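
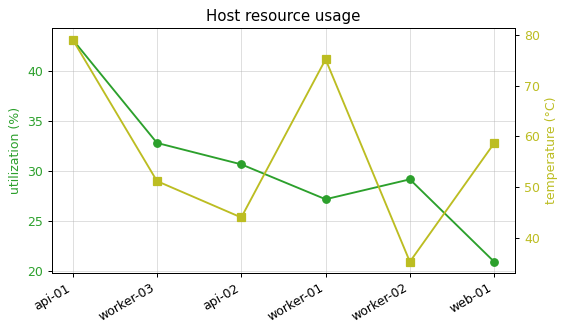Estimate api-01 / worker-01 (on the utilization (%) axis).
api-01 ≈ 44, worker-01 ≈ 28; 44/28 ≈ 1.57.

≈ 1.57×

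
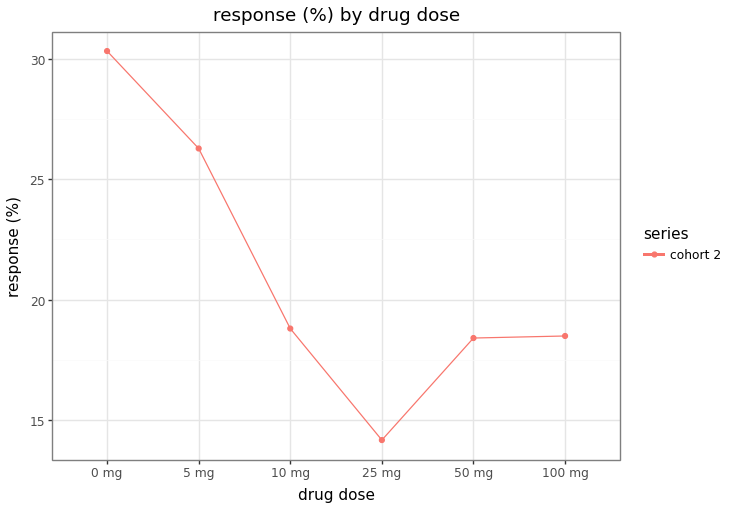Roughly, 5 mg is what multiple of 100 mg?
5 mg ≈ 26, 100 mg ≈ 18; 26/18 ≈ 1.44.

≈ 1.44×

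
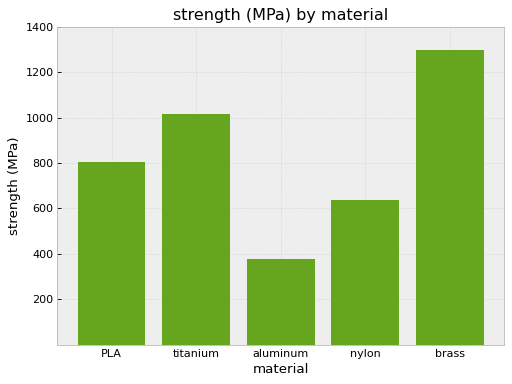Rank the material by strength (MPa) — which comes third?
Top 4: brass ≈ 1200, titanium ≈ 1000, PLA ≈ 800, nylon ≈ 600.

PLA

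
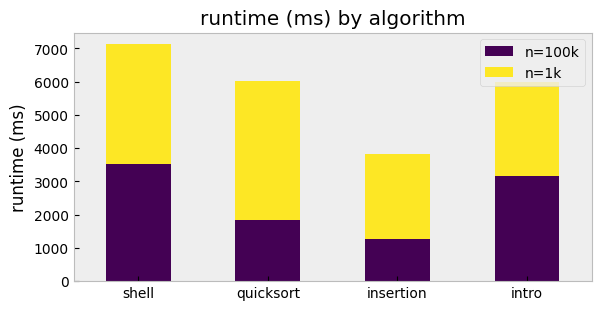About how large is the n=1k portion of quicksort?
≈ 4000

n=1k top ≈ 6000, bottom ≈ 2000; segment ≈ 4000.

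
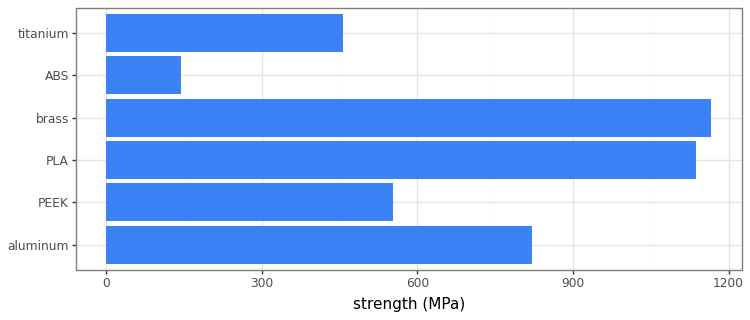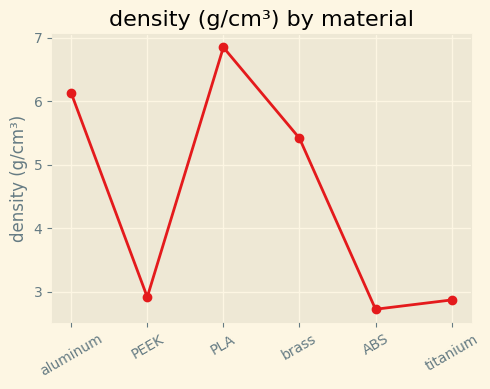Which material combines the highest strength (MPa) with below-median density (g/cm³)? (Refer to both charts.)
Chart 2 median density (g/cm³) ≈ 4; below-median materials: PEEK, ABS, titanium. Among those, PEEK has the highest strength (MPa) (≈ 600).

PEEK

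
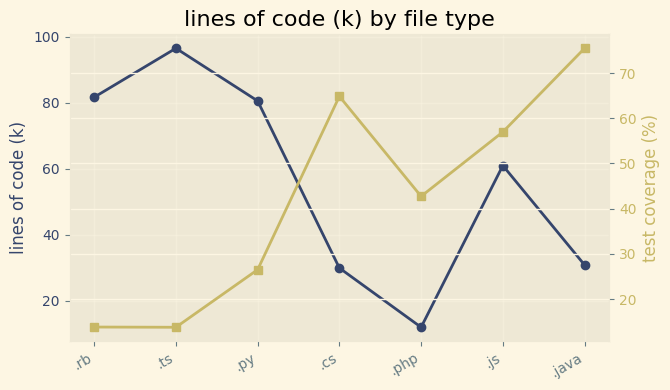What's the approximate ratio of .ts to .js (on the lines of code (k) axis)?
.ts ≈ 100, .js ≈ 60; 100/60 ≈ 1.67.

≈ 1.67×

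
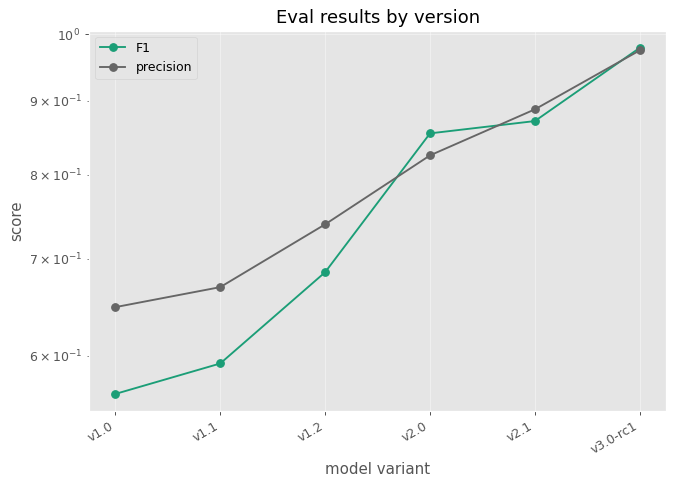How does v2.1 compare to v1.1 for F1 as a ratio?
≈ 1.42×

v2.1 ≈ 0.85, v1.1 ≈ 0.60; 0.85/0.60 ≈ 1.42.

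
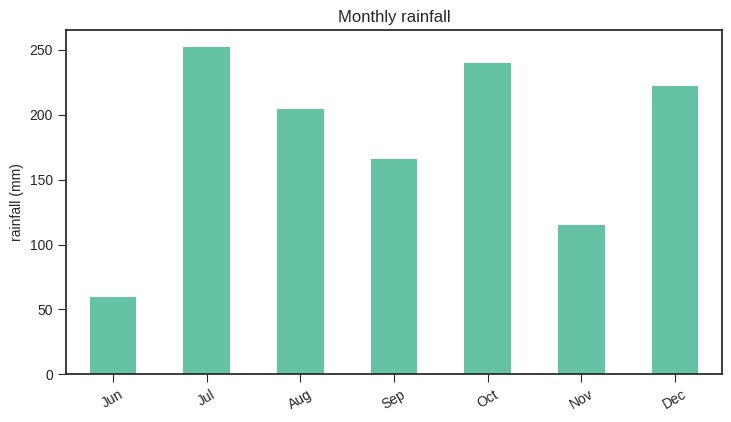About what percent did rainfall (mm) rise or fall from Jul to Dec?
Jul ≈ 250, Dec ≈ 225; (225 − 250) / 250 ≈ -10%.

≈ -10%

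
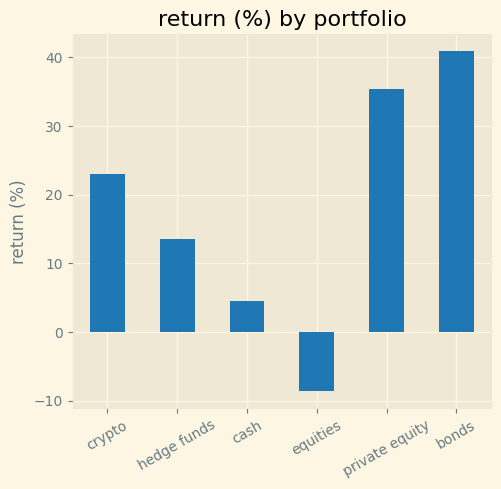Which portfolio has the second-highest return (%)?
private equity

Top 3: bonds ≈ 40, private equity ≈ 35, crypto ≈ 25.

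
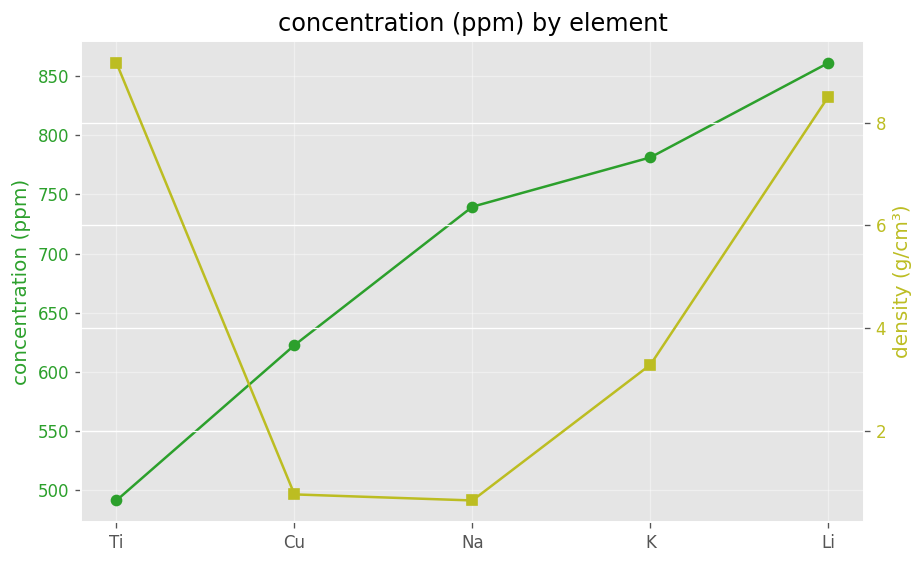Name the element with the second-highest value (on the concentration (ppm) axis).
Top 3 (on the concentration (ppm) axis): Li ≈ 850, K ≈ 800, Na ≈ 750.

K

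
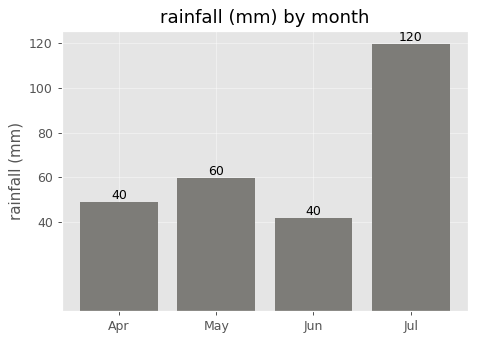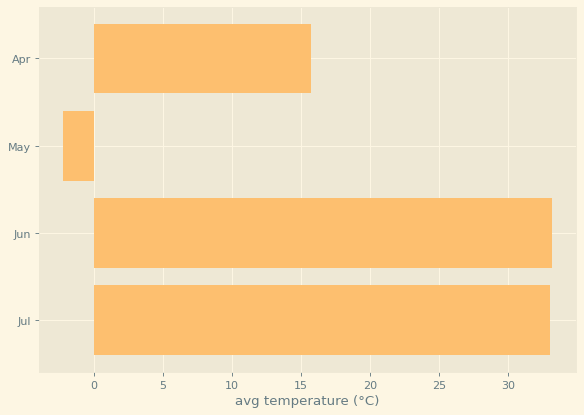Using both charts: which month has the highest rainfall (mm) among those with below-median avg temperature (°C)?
May

Chart 2 median avg temperature (°C) ≈ 25; below-median months: Apr, May. Among those, May has the highest rainfall (mm) (≈ 60).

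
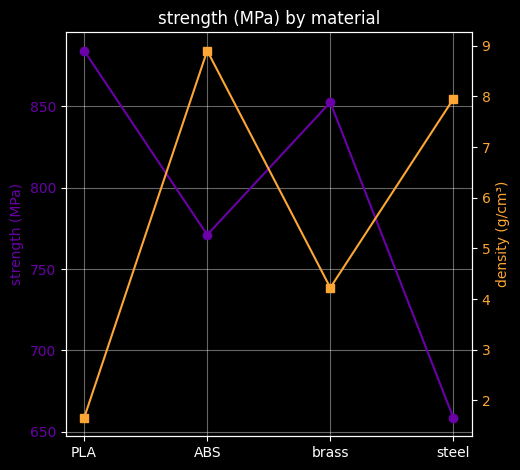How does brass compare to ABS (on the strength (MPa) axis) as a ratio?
≈ 1.1×

brass ≈ 860, ABS ≈ 780; 860/780 ≈ 1.1.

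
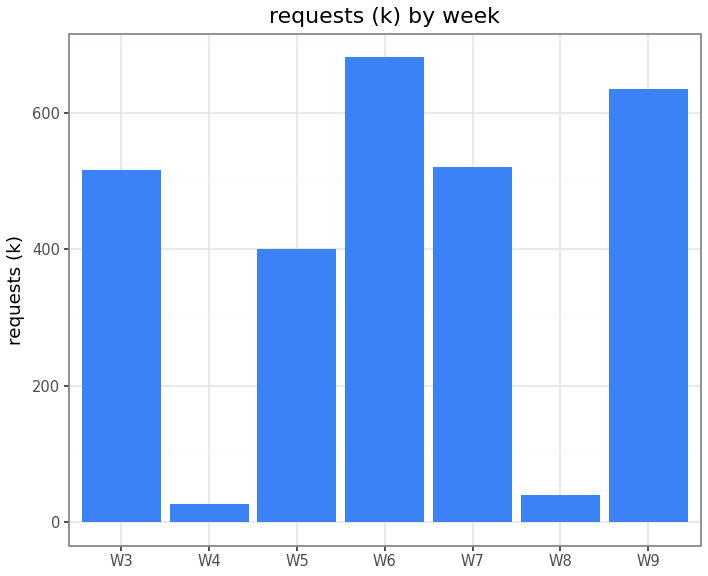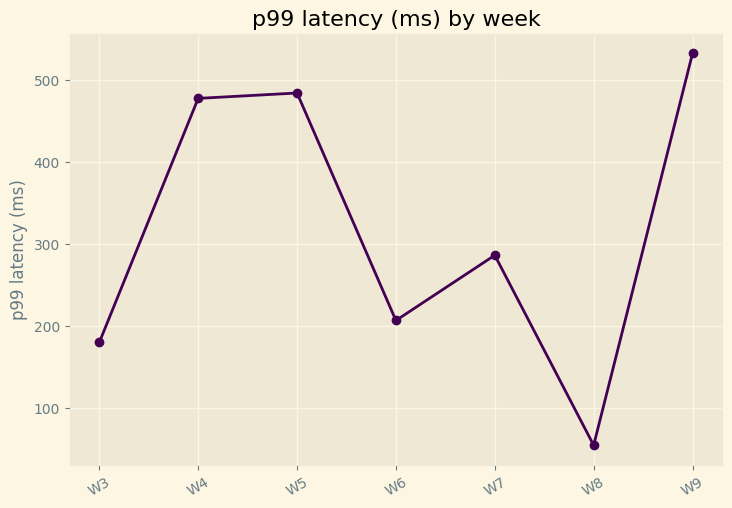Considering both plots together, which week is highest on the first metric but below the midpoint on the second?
Chart 2 median p99 latency (ms) ≈ 300; below-median weeks: W3, W6, W8. Among those, W6 has the highest requests (k) (≈ 700).

W6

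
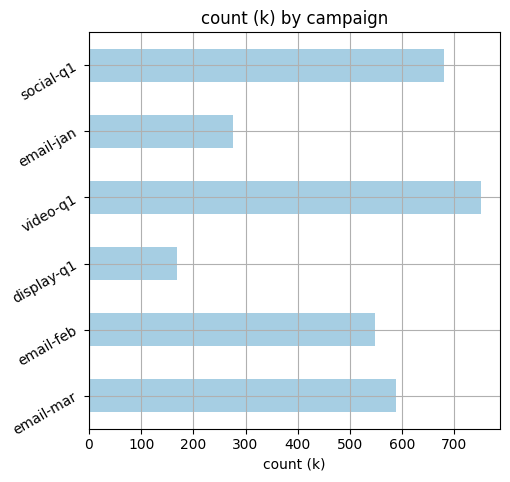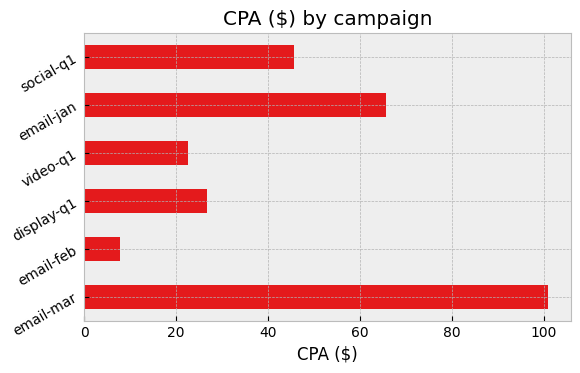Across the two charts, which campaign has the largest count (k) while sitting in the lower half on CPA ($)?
video-q1

Chart 2 median CPA ($) ≈ 40; below-median campaigns: email-feb, display-q1, video-q1. Among those, video-q1 has the highest count (k) (≈ 800).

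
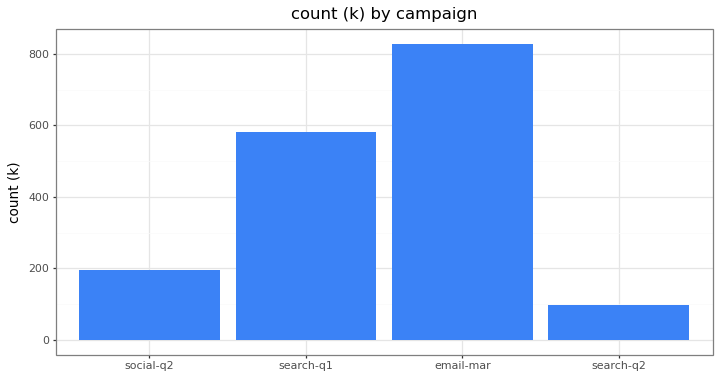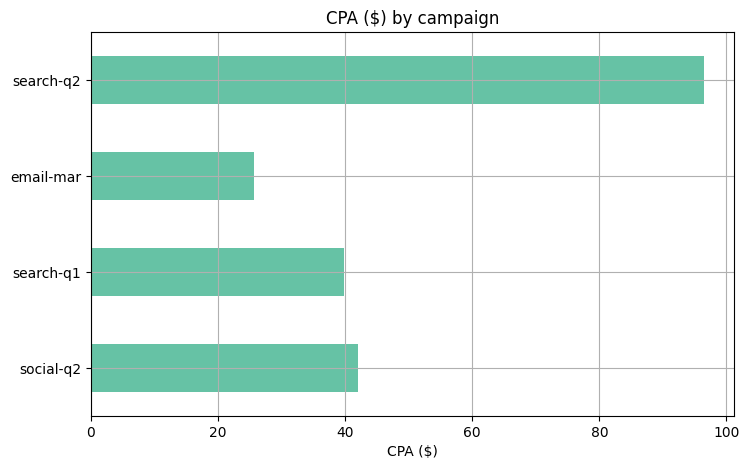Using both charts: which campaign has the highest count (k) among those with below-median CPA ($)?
email-mar

Chart 2 median CPA ($) ≈ 40; below-median campaigns: search-q1, email-mar. Among those, email-mar has the highest count (k) (≈ 800).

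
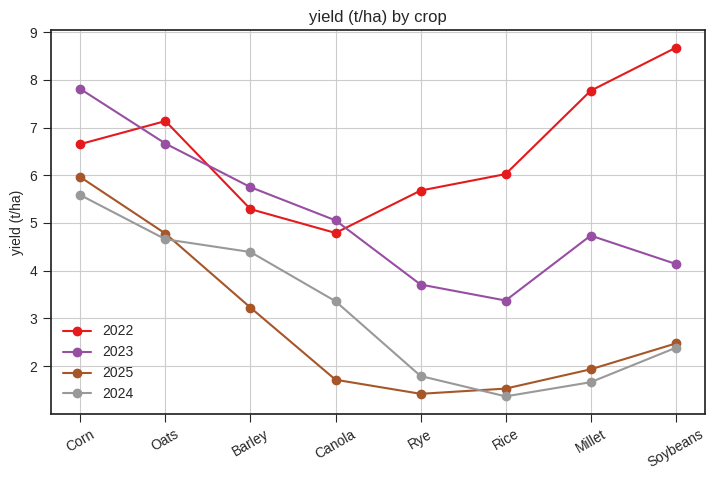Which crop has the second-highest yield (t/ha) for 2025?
Top 3 for 2025: Corn ≈ 6, Oats ≈ 5, Barley ≈ 3.

Oats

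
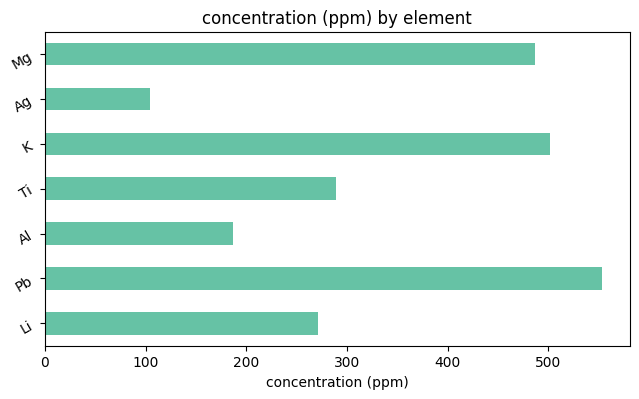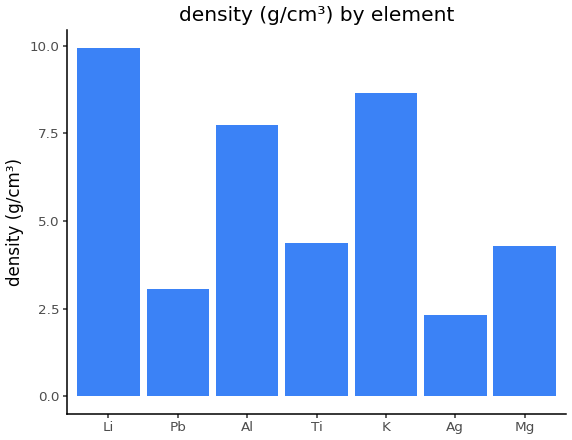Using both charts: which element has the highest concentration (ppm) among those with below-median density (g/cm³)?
Chart 2 median density (g/cm³) ≈ 4; below-median elements: Pb, Ag, Mg. Among those, Pb has the highest concentration (ppm) (≈ 600).

Pb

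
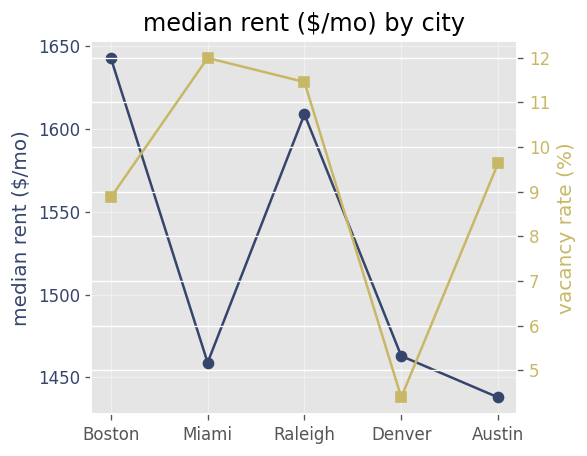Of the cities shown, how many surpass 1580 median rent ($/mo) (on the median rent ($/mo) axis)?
Above 1580: Boston, Raleigh.

2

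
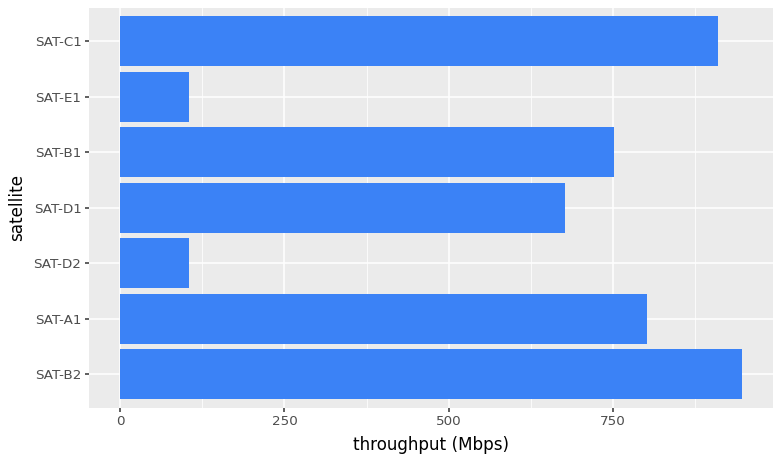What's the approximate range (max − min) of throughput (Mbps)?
Max SAT-B2 ≈ 900, min SAT-E1 ≈ 100; range ≈ 800.

≈ 800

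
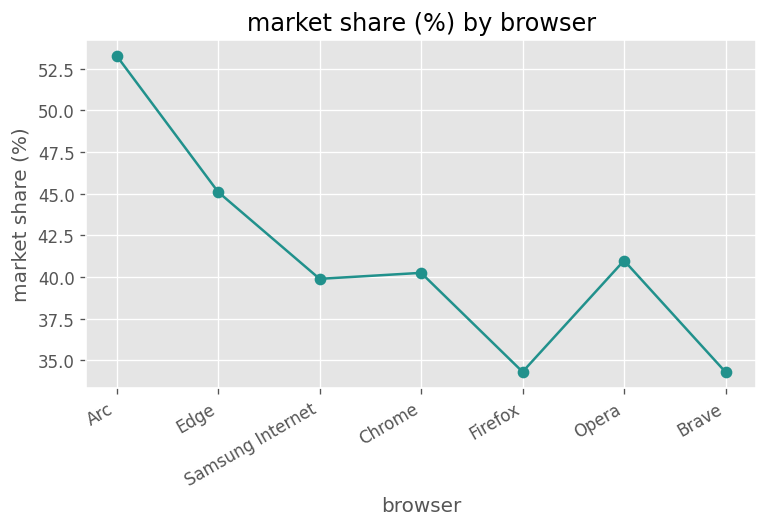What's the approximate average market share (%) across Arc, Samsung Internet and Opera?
(54 + 40 + 40) / 3 ≈ 45.

≈ 45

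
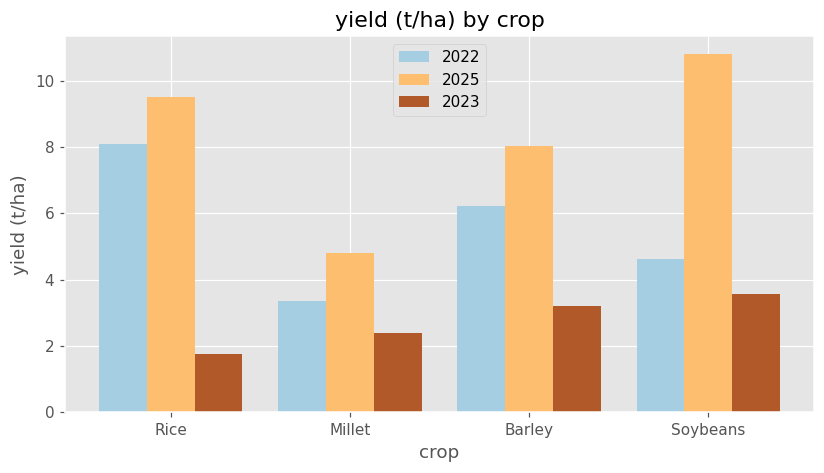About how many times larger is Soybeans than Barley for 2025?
Soybeans ≈ 11, Barley ≈ 8; 11/8 ≈ 1.38.

≈ 1.38×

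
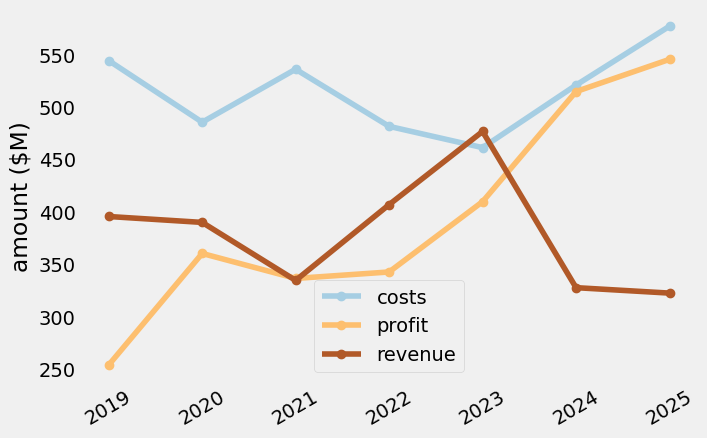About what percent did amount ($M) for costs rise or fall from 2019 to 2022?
2019 ≈ 550, 2022 ≈ 500; (500 − 550) / 550 ≈ -9.1%.

≈ -9.1%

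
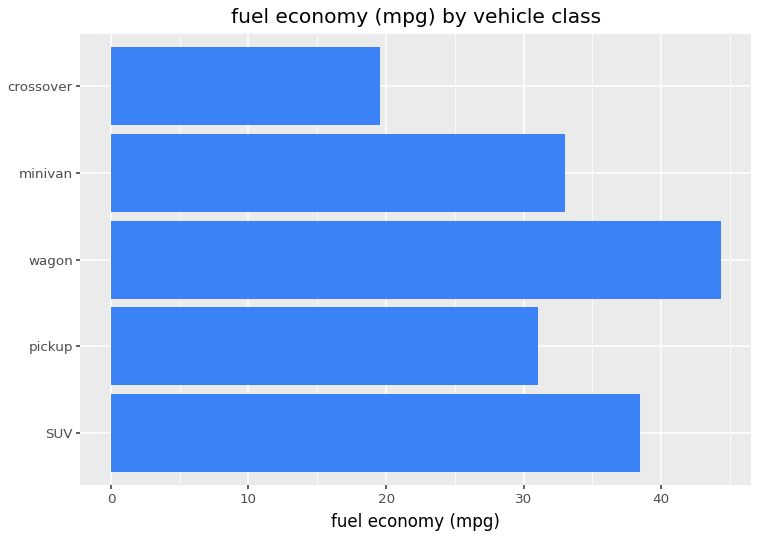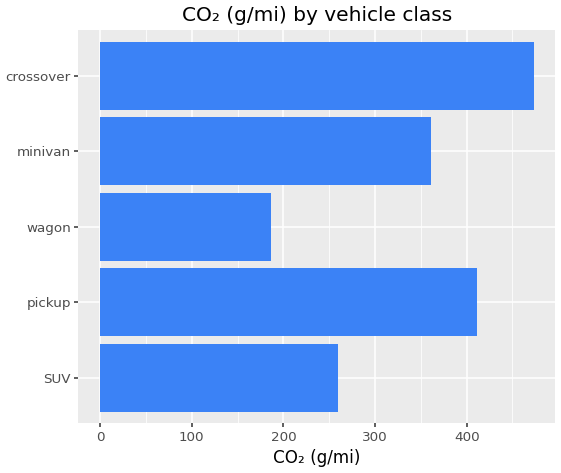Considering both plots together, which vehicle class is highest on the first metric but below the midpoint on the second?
Chart 2 median CO₂ (g/mi) ≈ 350; below-median vehicle classes: SUV, wagon. Among those, wagon has the highest fuel economy (mpg) (≈ 45).

wagon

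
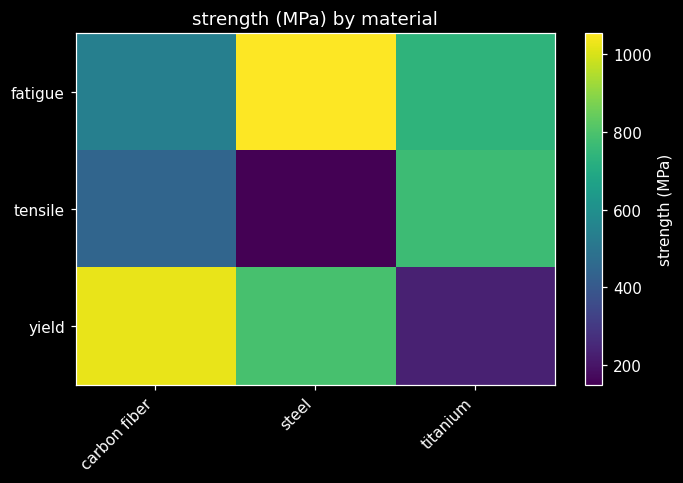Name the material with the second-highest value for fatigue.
titanium

Top 3 for fatigue: steel ≈ 1100, titanium ≈ 700, carbon fiber ≈ 500.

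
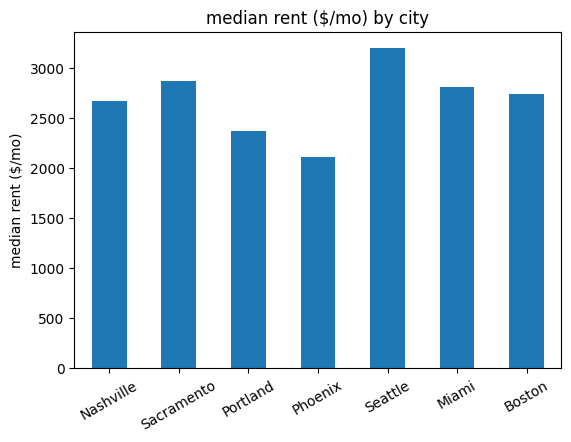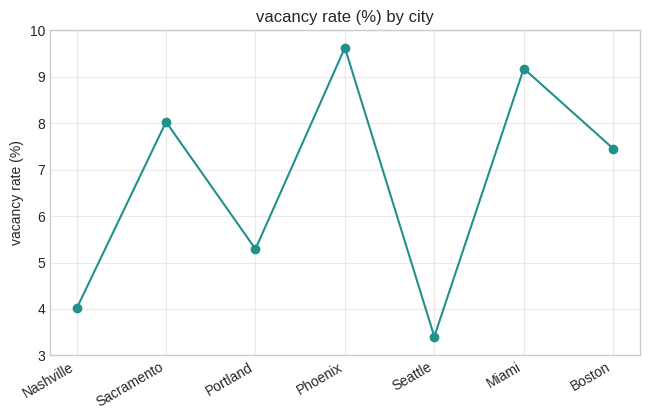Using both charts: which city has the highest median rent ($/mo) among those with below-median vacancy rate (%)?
Seattle

Chart 2 median vacancy rate (%) ≈ 7; below-median cities: Nashville, Portland, Seattle. Among those, Seattle has the highest median rent ($/mo) (≈ 3000).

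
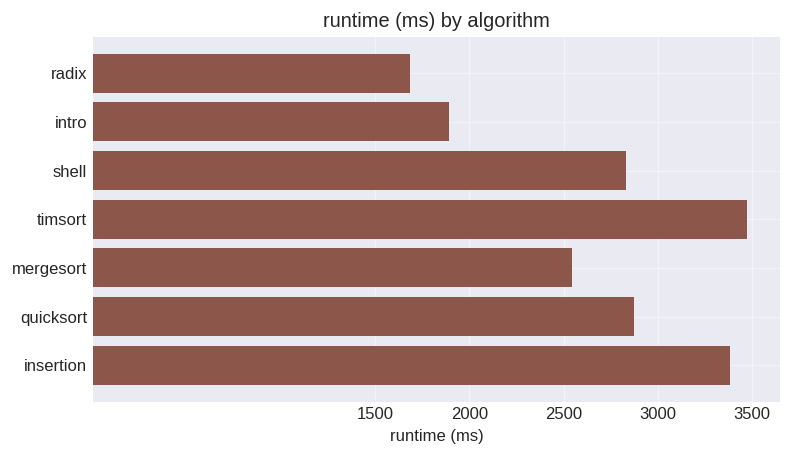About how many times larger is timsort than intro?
≈ 1.75×

timsort ≈ 3500, intro ≈ 2000; 3500/2000 ≈ 1.75.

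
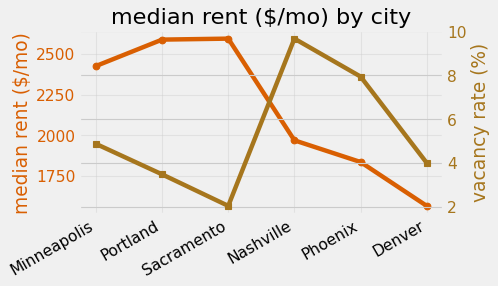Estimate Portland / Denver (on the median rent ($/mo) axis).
≈ 1.62×

Portland ≈ 2600, Denver ≈ 1600; 2600/1600 ≈ 1.62.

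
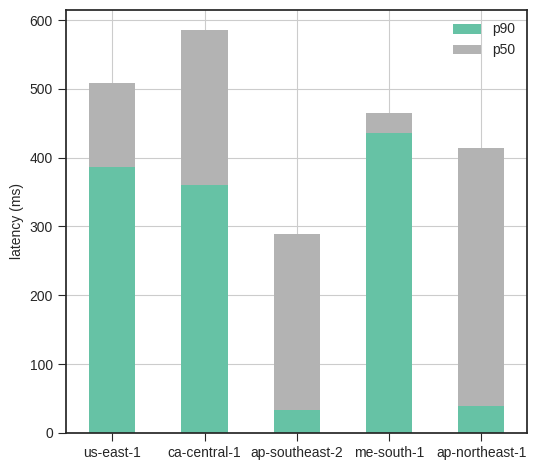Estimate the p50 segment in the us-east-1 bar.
≈ 100

p50 top ≈ 500, bottom ≈ 400; segment ≈ 100.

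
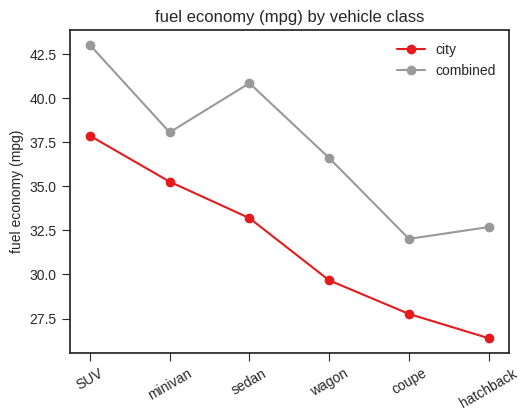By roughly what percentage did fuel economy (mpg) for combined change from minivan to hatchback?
≈ -15.8%

minivan ≈ 38, hatchback ≈ 32; (32 − 38) / 38 ≈ -15.8%.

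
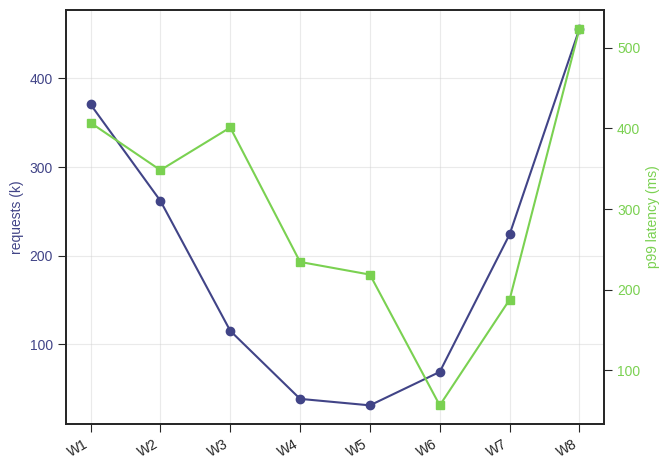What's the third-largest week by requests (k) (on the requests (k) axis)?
W2

Top 4 (on the requests (k) axis): W8 ≈ 450, W1 ≈ 350, W2 ≈ 250, W7 ≈ 200.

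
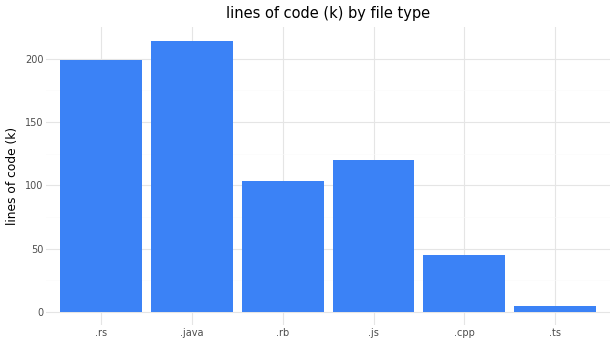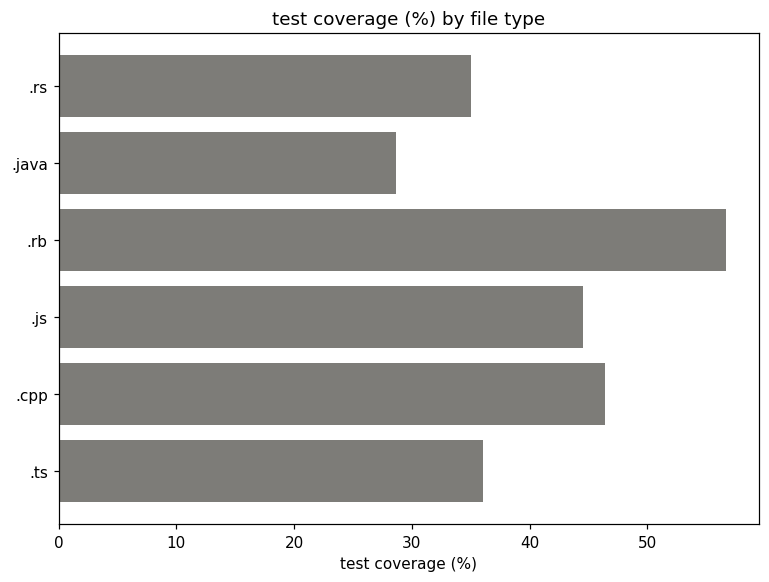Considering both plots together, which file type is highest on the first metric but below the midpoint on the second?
.java

Chart 2 median test coverage (%) ≈ 40; below-median file types: .rs, .java, .ts. Among those, .java has the highest lines of code (k) (≈ 220).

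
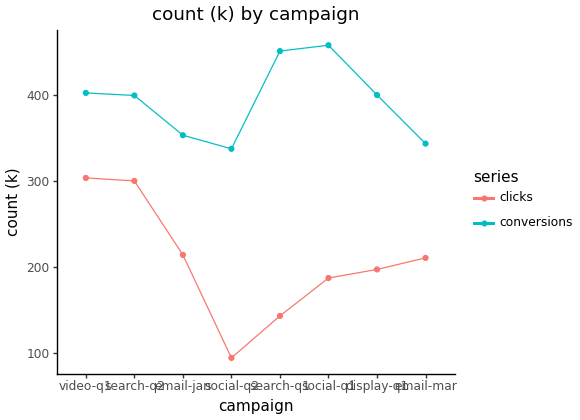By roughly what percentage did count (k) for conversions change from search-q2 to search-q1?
search-q2 ≈ 400, search-q1 ≈ 450; (450 − 400) / 400 ≈ +12.5%.

≈ +12.5%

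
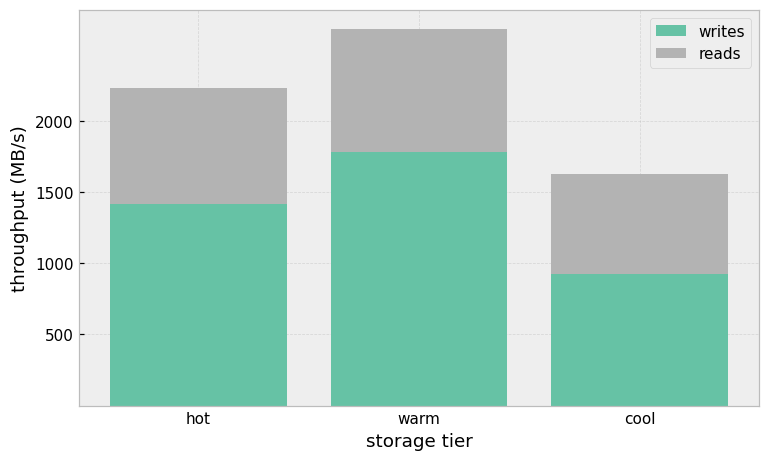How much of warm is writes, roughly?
writes top ≈ 2000, bottom ≈ 0; segment ≈ 2000.

≈ 2000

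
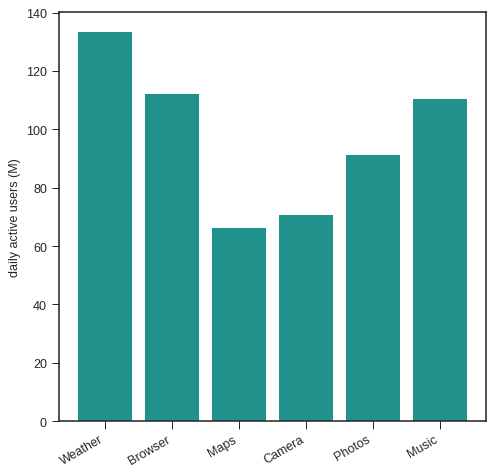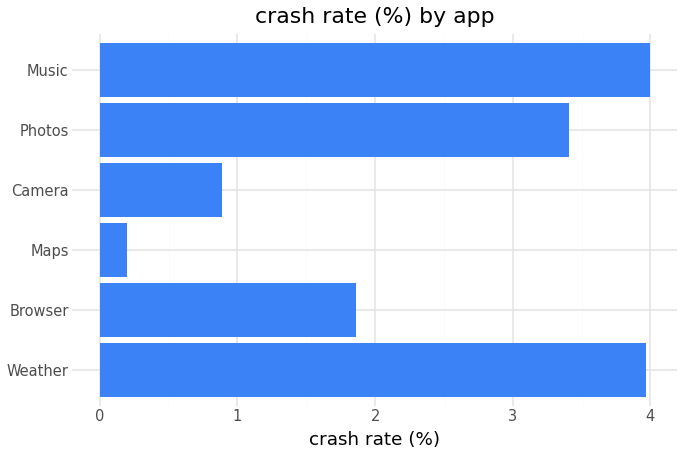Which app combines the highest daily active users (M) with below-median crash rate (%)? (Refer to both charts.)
Browser

Chart 2 median crash rate (%) ≈ 2.5; below-median apps: Browser, Maps, Camera. Among those, Browser has the highest daily active users (M) (≈ 120).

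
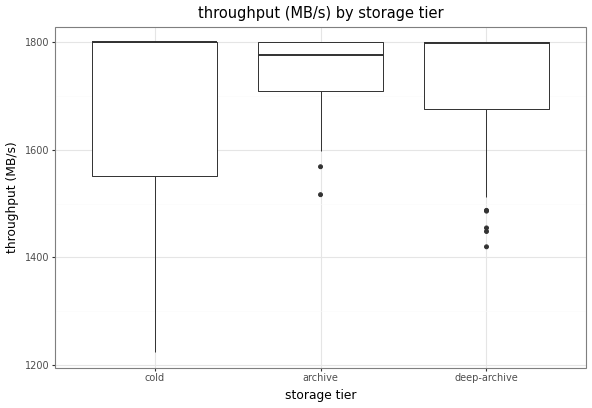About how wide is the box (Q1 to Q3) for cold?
Q3 ≈ 1800, Q1 ≈ 1550; IQR ≈ 250.

≈ 250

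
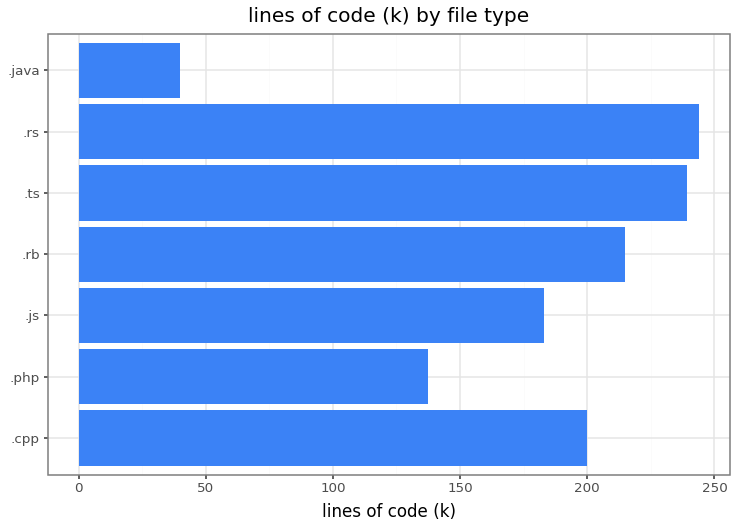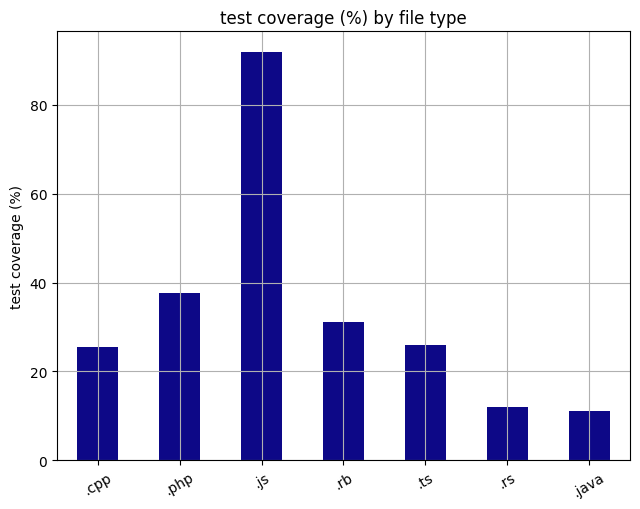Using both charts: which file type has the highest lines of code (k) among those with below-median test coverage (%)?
.rs

Chart 2 median test coverage (%) ≈ 30; below-median file types: .cpp, .rs, .java. Among those, .rs has the highest lines of code (k) (≈ 250).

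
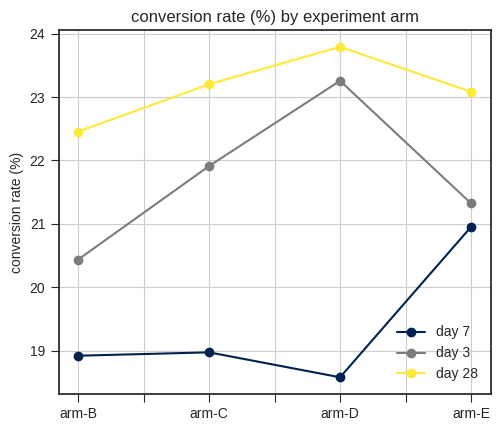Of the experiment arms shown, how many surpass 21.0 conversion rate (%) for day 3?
3

Above 21.0: arm-C, arm-D, arm-E.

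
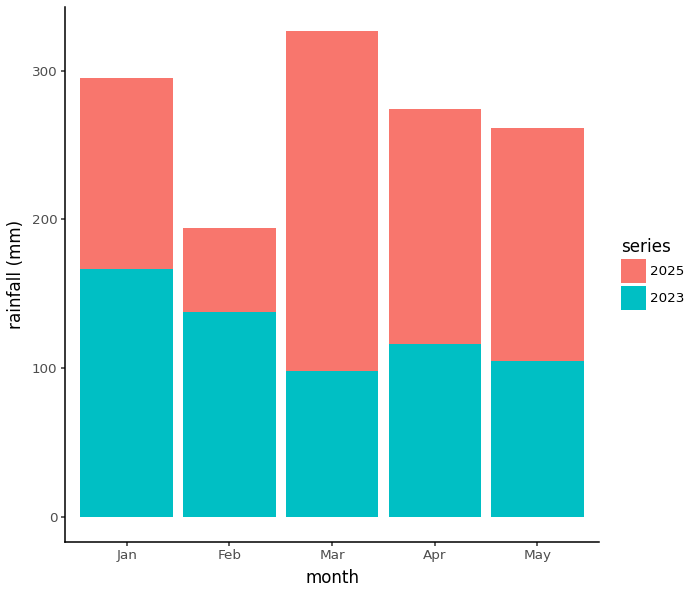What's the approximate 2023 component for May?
2023 top ≈ 100, bottom ≈ 0; segment ≈ 100.

≈ 100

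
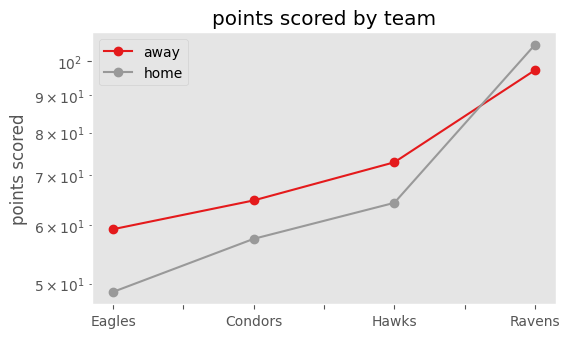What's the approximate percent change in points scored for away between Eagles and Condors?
≈ +8.3%

Eagles ≈ 60, Condors ≈ 65; (65 − 60) / 60 ≈ +8.3%.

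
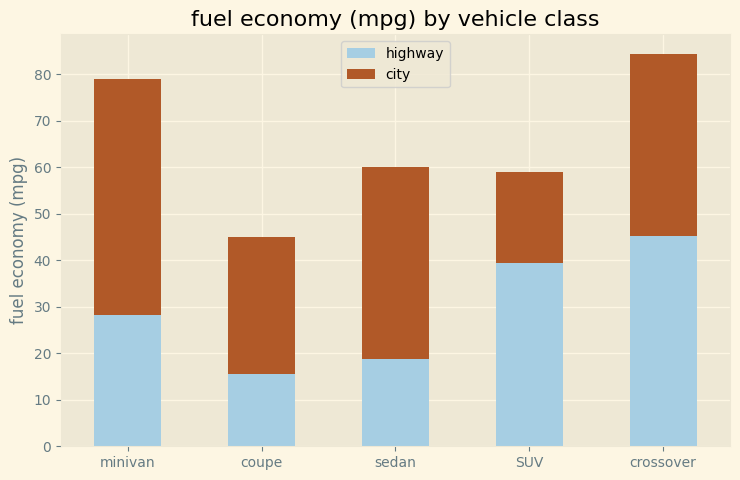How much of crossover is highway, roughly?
≈ 50

highway top ≈ 50, bottom ≈ 0; segment ≈ 50.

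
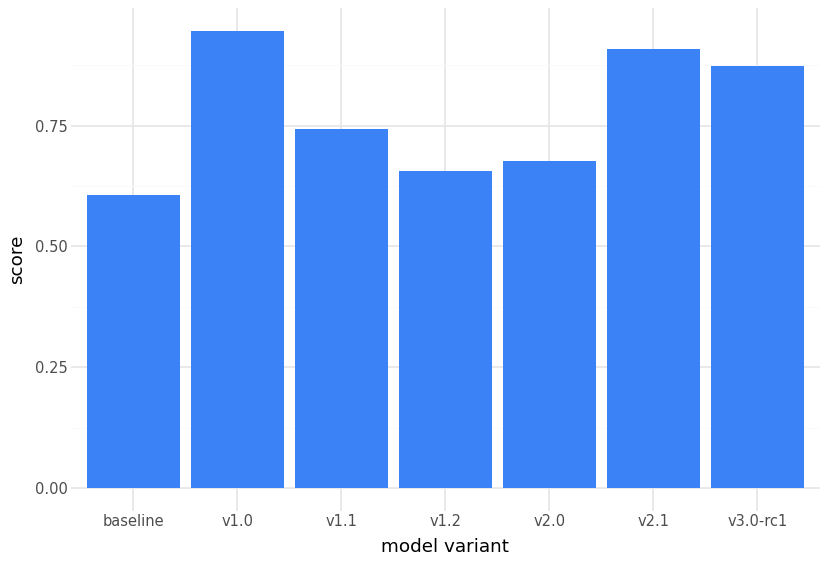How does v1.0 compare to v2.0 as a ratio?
v1.0 ≈ 0.9, v2.0 ≈ 0.7; 0.9/0.7 ≈ 1.29.

≈ 1.29×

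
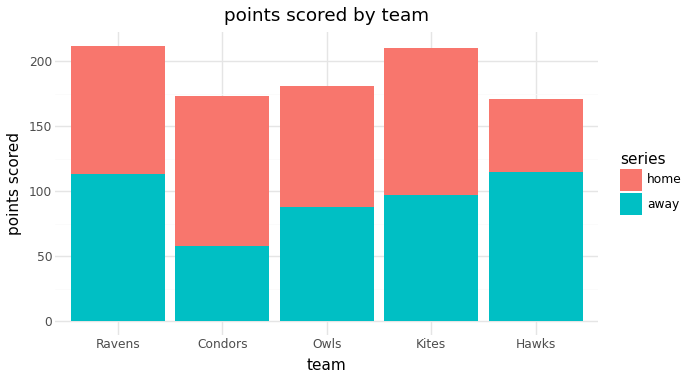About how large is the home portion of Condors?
home top ≈ 180, bottom ≈ 60; segment ≈ 120.

≈ 120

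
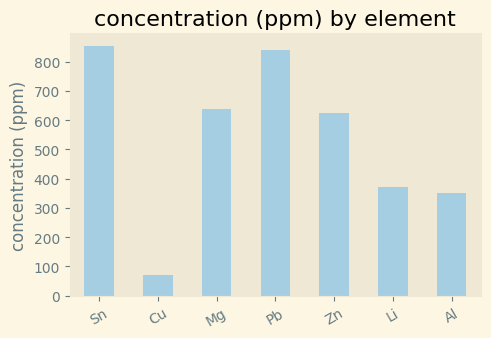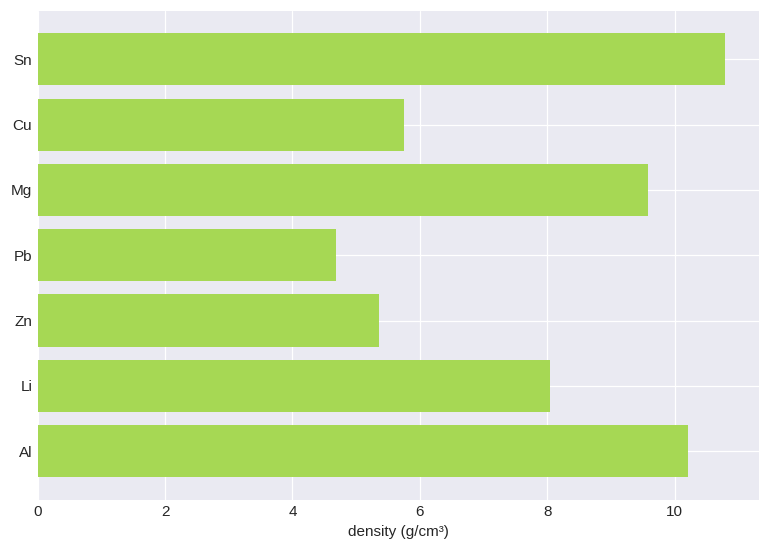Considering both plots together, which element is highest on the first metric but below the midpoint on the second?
Pb

Chart 2 median density (g/cm³) ≈ 8; below-median elements: Cu, Pb, Zn. Among those, Pb has the highest concentration (ppm) (≈ 800).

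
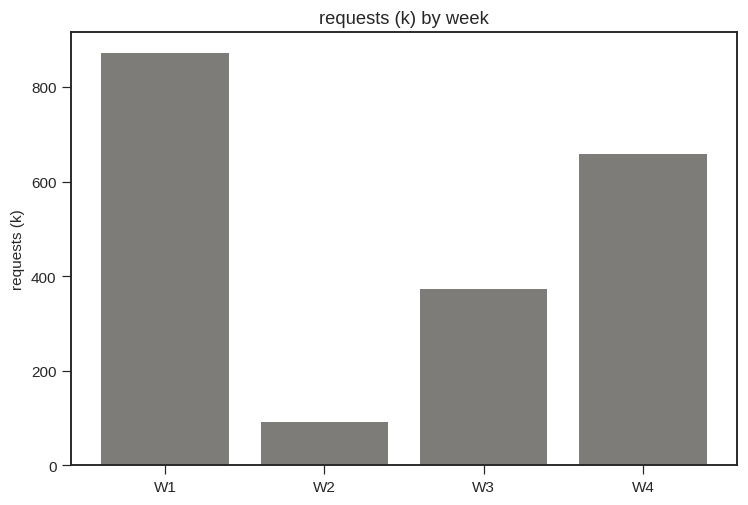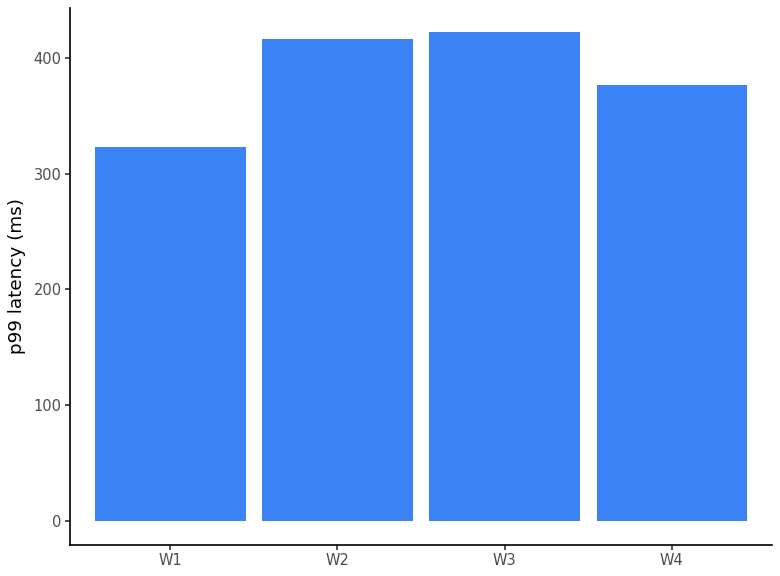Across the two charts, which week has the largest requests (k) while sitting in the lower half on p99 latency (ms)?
Chart 2 median p99 latency (ms) ≈ 400; below-median weeks: W1, W4. Among those, W1 has the highest requests (k) (≈ 900).

W1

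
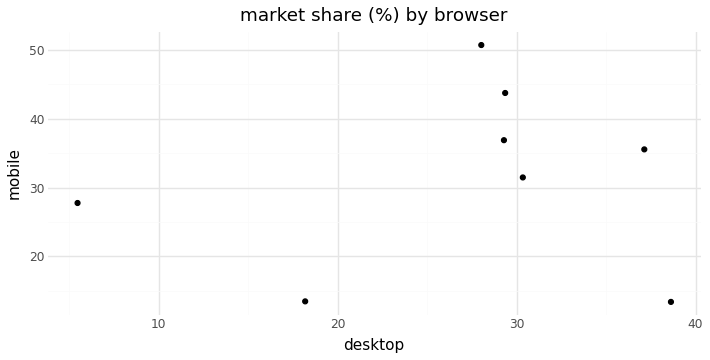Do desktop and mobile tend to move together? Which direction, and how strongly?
no clear correlation

Points are roughly uncorrelated; weak (|r| ≈ 0.1).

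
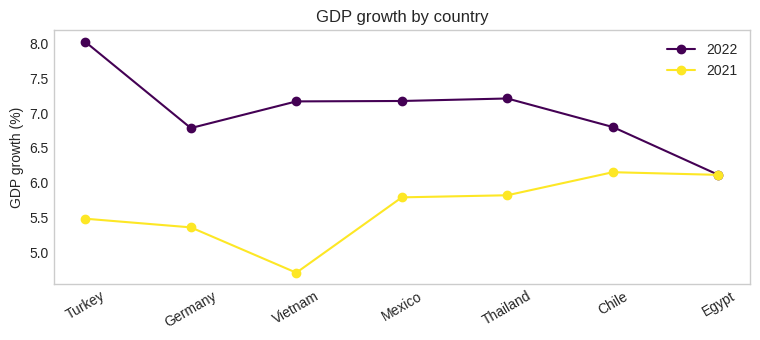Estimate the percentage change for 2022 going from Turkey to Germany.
≈ -12.5%

Turkey ≈ 8.0, Germany ≈ 7.0; (7.0 − 8.0) / 8.0 ≈ -12.5%.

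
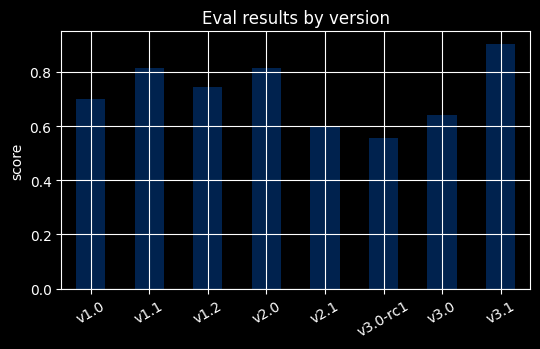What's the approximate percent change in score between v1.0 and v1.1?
≈ +14.3%

v1.0 ≈ 0.7, v1.1 ≈ 0.8; (0.8 − 0.7) / 0.7 ≈ +14.3%.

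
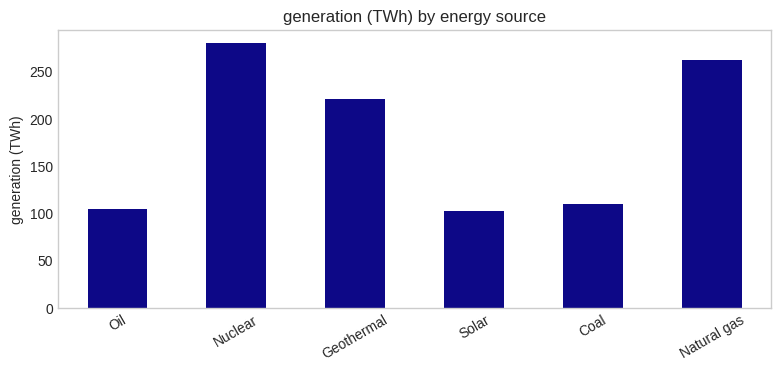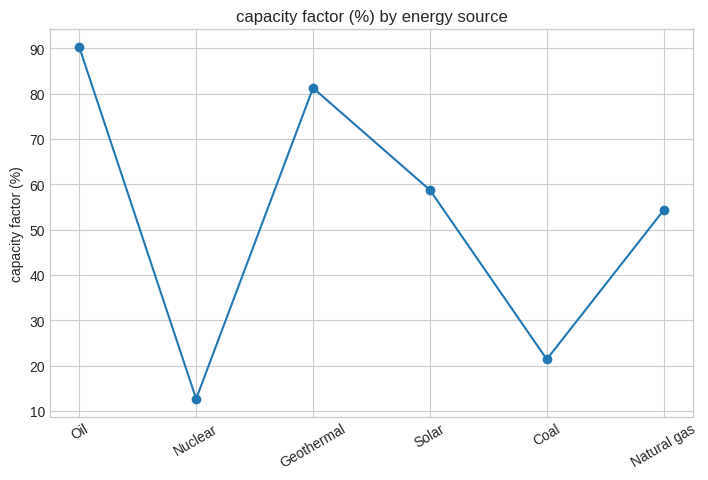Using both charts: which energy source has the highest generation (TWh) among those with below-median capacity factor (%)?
Nuclear

Chart 2 median capacity factor (%) ≈ 60; below-median energy sources: Nuclear, Coal, Natural gas. Among those, Nuclear has the highest generation (TWh) (≈ 300).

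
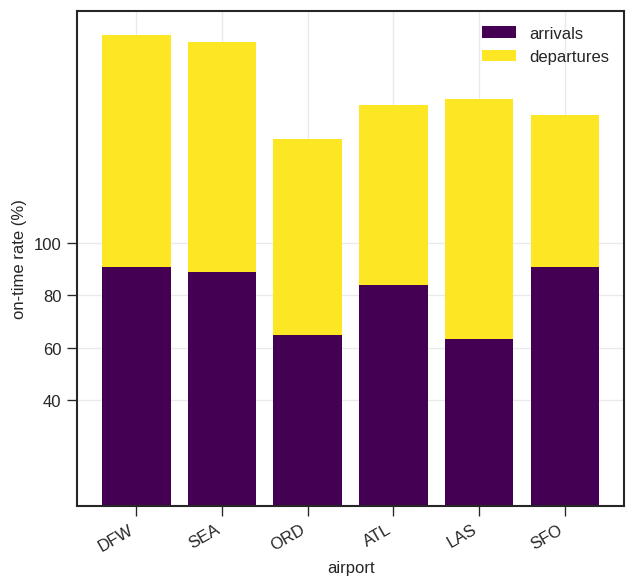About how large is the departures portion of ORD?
departures top ≈ 140, bottom ≈ 60; segment ≈ 80.

≈ 80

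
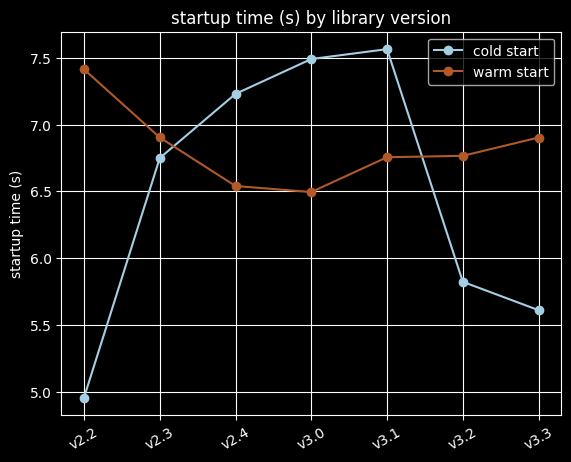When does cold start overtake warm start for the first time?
v2.3: cold start ≈ 6.5 vs warm start ≈ 7.0 (not yet); v2.4: cold start ≈ 7.0 vs warm start ≈ 6.5 (first crossover).

v2.4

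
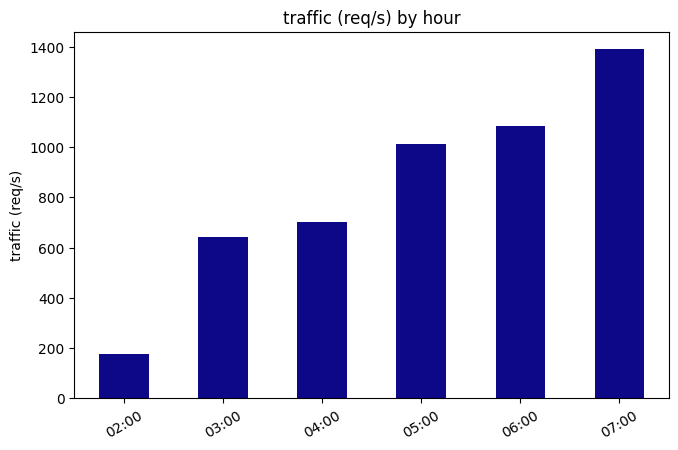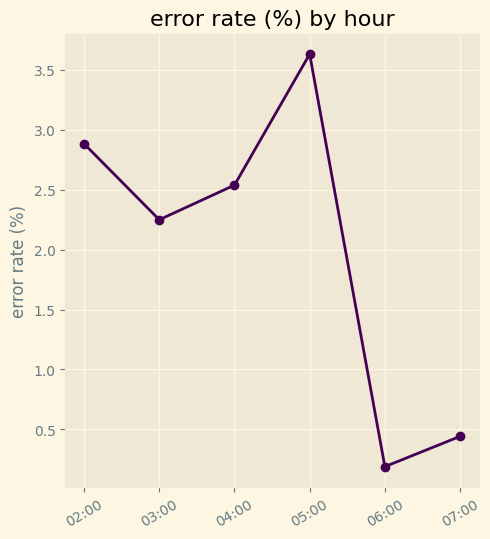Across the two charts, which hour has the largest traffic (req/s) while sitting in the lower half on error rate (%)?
07:00

Chart 2 median error rate (%) ≈ 2.5; below-median hours: 03:00, 06:00, 07:00. Among those, 07:00 has the highest traffic (req/s) (≈ 1400).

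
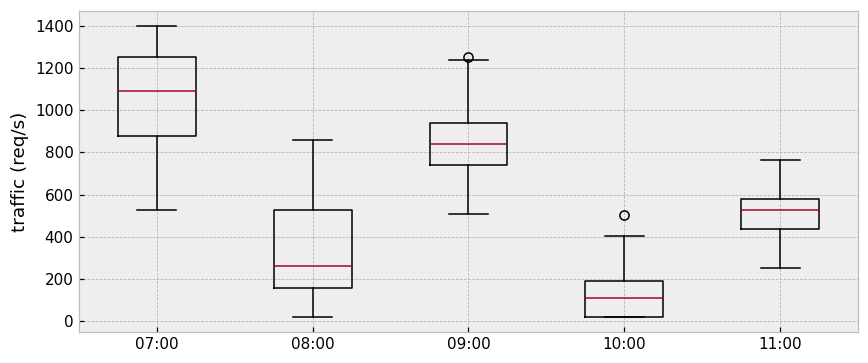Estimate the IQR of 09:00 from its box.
≈ 200

Q3 ≈ 900, Q1 ≈ 700; IQR ≈ 200.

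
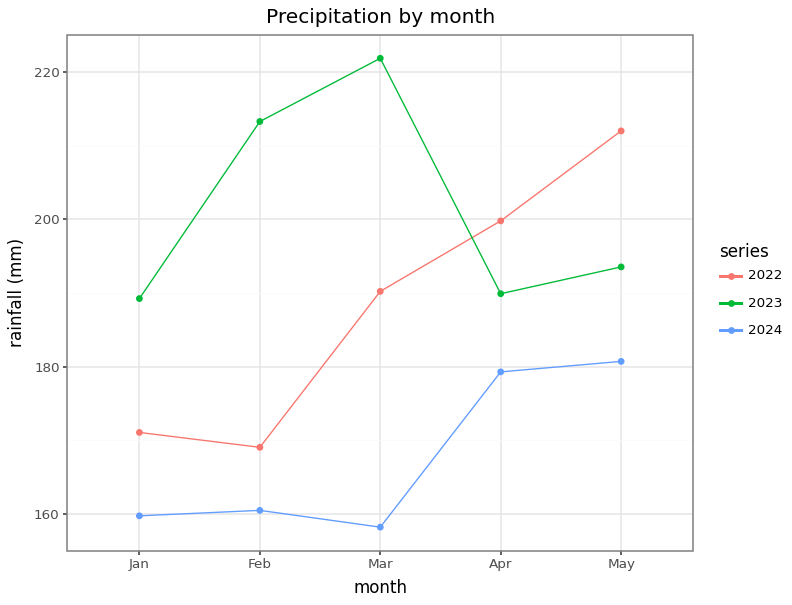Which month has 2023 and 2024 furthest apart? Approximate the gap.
Mar: 2023 ≈ 220, 2024 ≈ 160 → gap ≈ 60. Next-largest (Feb) is only ≈ 50.

Mar, ≈ 60 mm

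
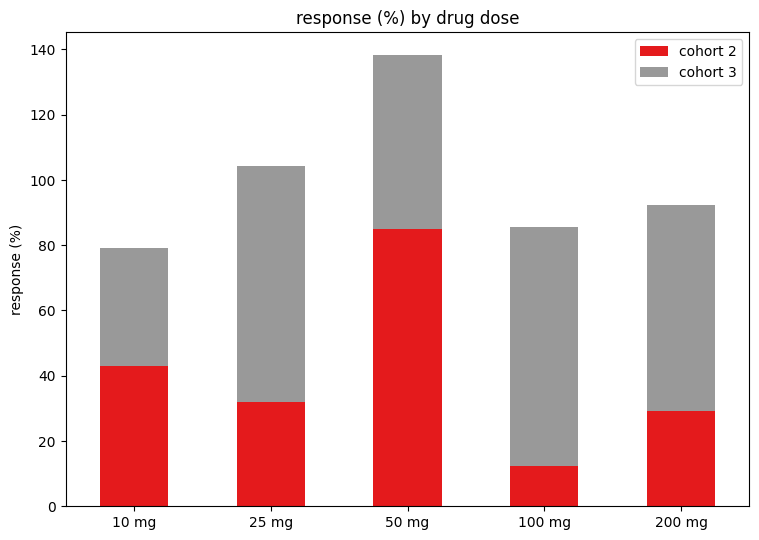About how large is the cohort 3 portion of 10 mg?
≈ 40

cohort 3 top ≈ 80, bottom ≈ 40; segment ≈ 40.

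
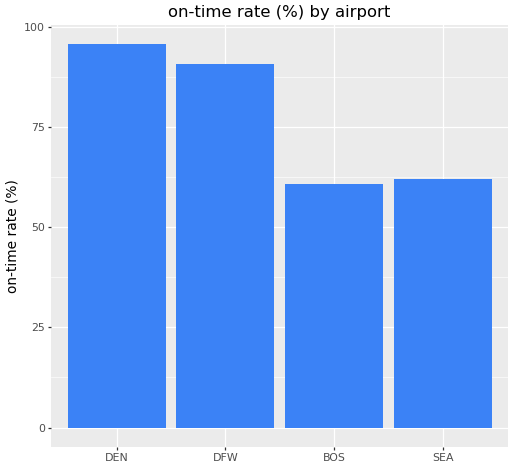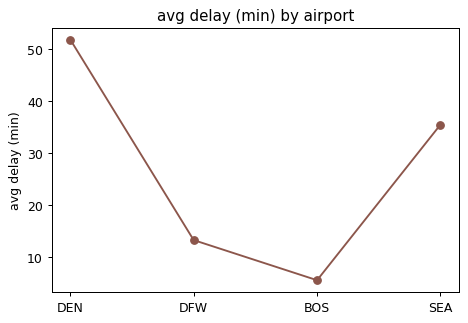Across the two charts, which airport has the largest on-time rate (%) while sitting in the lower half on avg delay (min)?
DFW

Chart 2 median avg delay (min) ≈ 25; below-median airports: DFW, BOS. Among those, DFW has the highest on-time rate (%) (≈ 90).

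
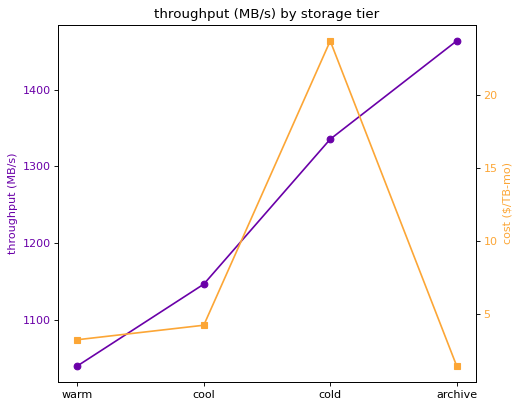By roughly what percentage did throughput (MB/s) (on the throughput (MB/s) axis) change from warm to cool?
≈ +9.5%

warm ≈ 1050, cool ≈ 1150; (1150 − 1050) / 1050 ≈ +9.5%.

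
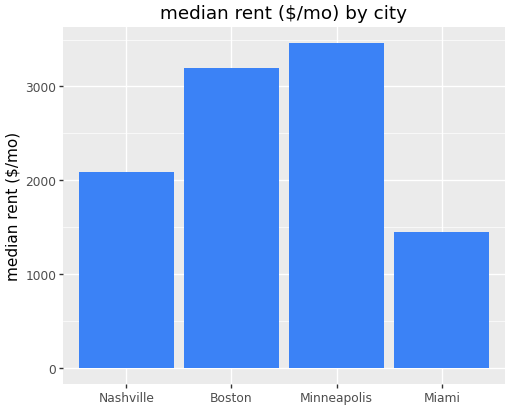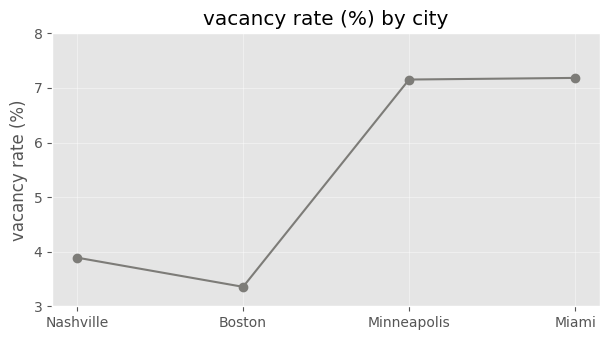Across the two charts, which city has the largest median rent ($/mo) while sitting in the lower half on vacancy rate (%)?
Chart 2 median vacancy rate (%) ≈ 6; below-median cities: Nashville, Boston. Among those, Boston has the highest median rent ($/mo) (≈ 3000).

Boston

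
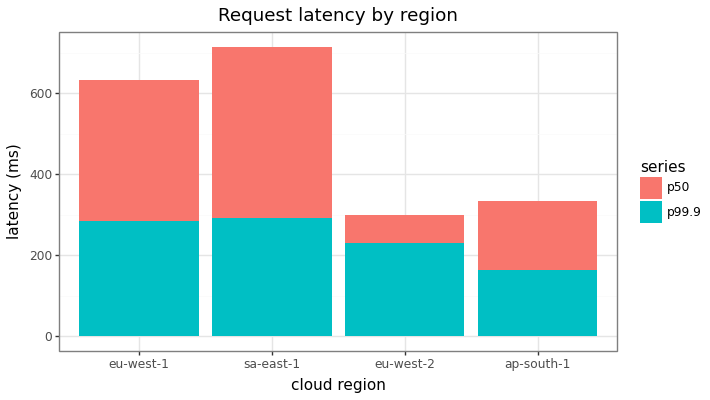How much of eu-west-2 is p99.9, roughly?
≈ 200

p99.9 top ≈ 200, bottom ≈ 0; segment ≈ 200.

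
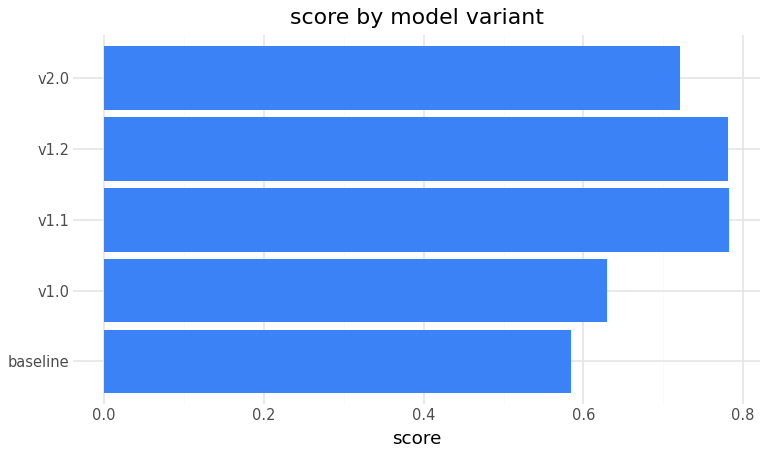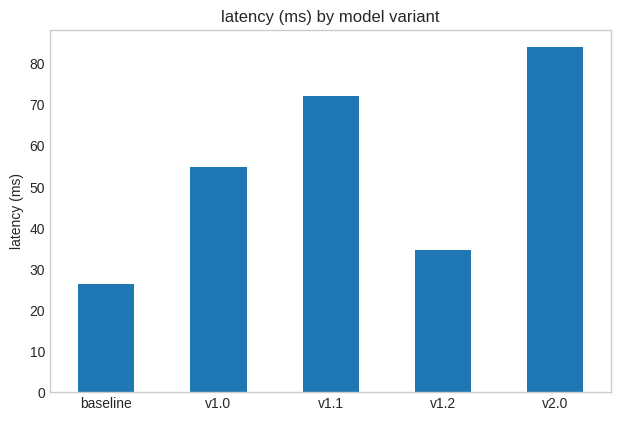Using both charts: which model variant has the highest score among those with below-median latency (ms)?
v1.2

Chart 2 median latency (ms) ≈ 50; below-median model variants: baseline, v1.2. Among those, v1.2 has the highest score (≈ 0.8).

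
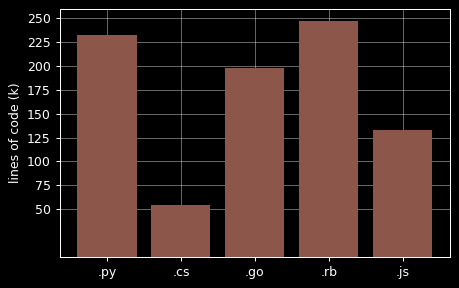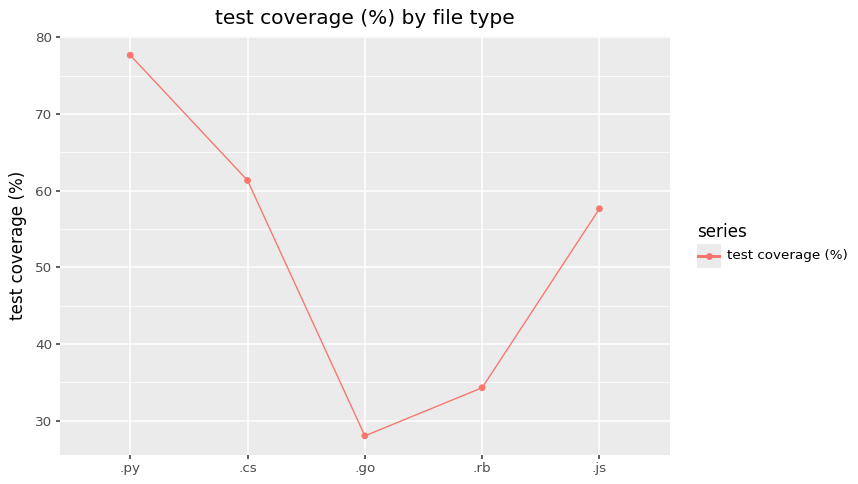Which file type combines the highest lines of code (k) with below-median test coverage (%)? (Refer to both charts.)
.rb

Chart 2 median test coverage (%) ≈ 60; below-median file types: .go, .rb. Among those, .rb has the highest lines of code (k) (≈ 250).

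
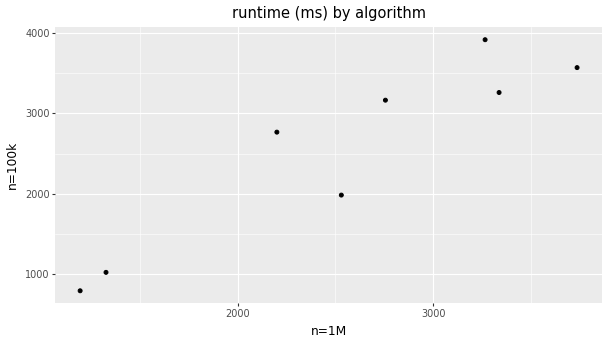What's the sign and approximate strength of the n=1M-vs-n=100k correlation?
positive, strong

Points are positively correlated; strong (|r| ≈ 0.9).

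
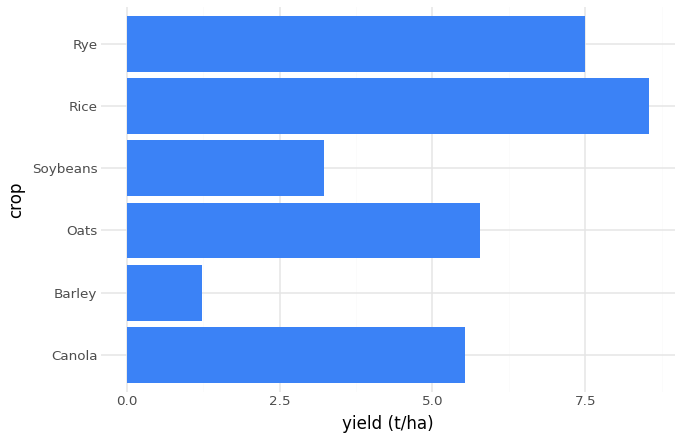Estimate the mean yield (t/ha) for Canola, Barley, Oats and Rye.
≈ 5

(6 + 1 + 6 + 7) / 4 ≈ 5.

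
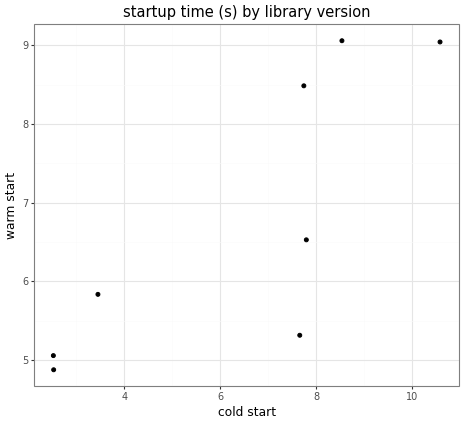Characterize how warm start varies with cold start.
Points are positively correlated; strong (|r| ≈ 0.8).

positive, strong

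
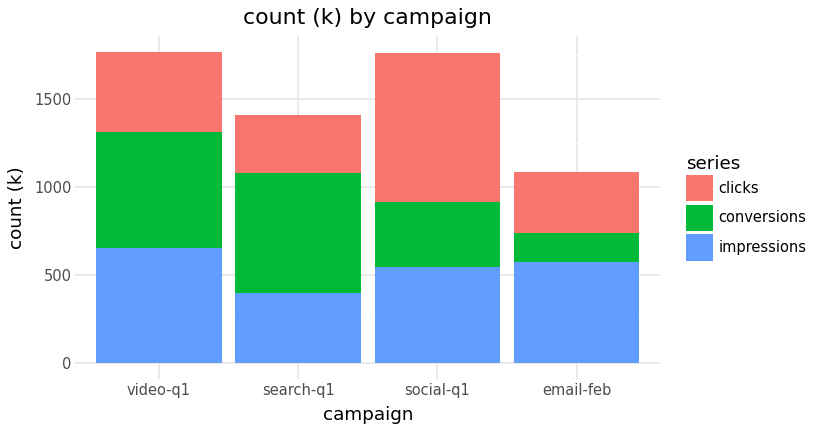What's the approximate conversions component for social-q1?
≈ 400

conversions top ≈ 1000, bottom ≈ 600; segment ≈ 400.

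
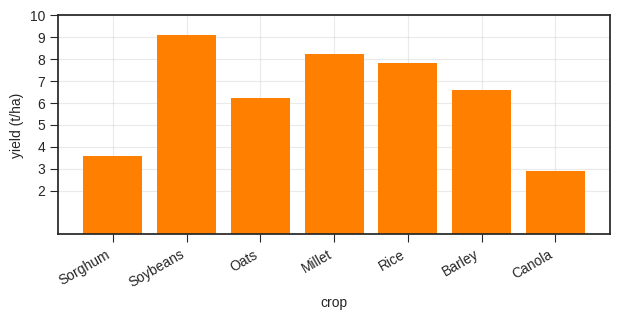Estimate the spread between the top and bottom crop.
≈ 6

Max Soybeans ≈ 9, min Canola ≈ 3; range ≈ 6.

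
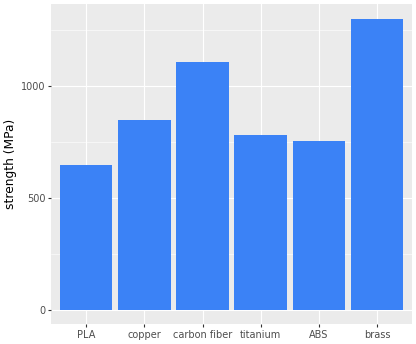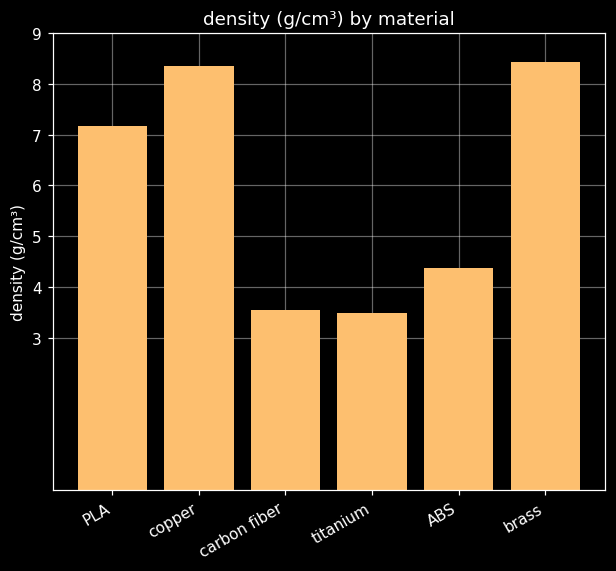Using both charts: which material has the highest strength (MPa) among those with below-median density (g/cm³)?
carbon fiber

Chart 2 median density (g/cm³) ≈ 6; below-median materials: carbon fiber, titanium, ABS. Among those, carbon fiber has the highest strength (MPa) (≈ 1200).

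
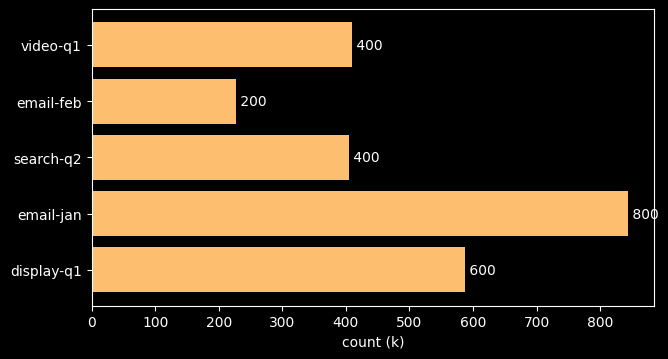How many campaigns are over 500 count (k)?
Above 500: email-jan, display-q1.

2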